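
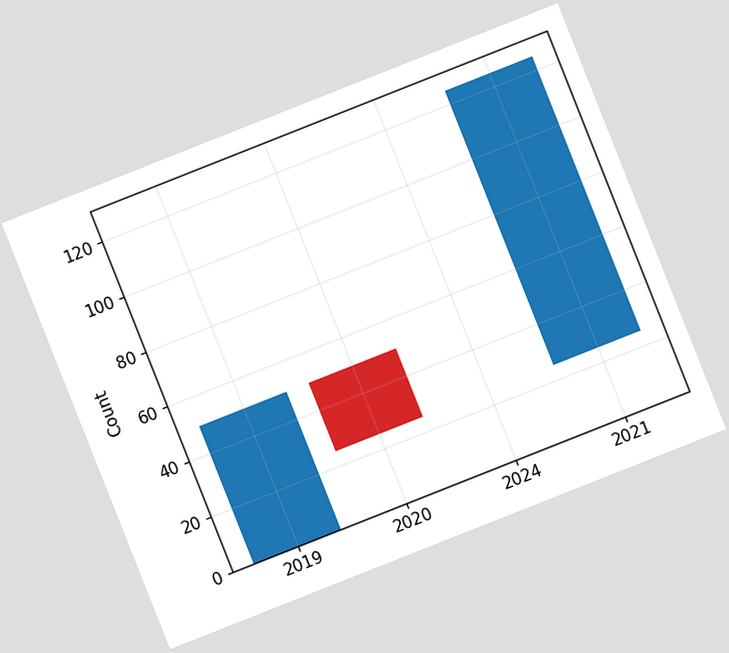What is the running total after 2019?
The chart is tilted about 22° counter-clockwise. After 2019 the running total reaches 50.

50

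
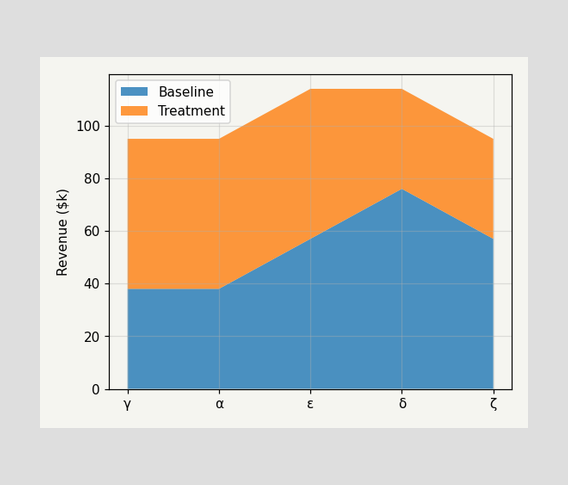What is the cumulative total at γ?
$95k

The stacked total at γ reaches $95k.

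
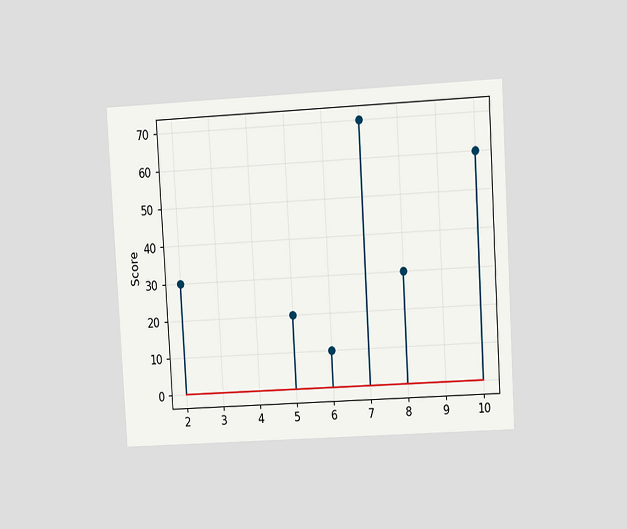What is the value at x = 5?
20

The chart is tilted about 3° counter-clockwise and viewed at a slight angle. The stem at x=5 reaches 20.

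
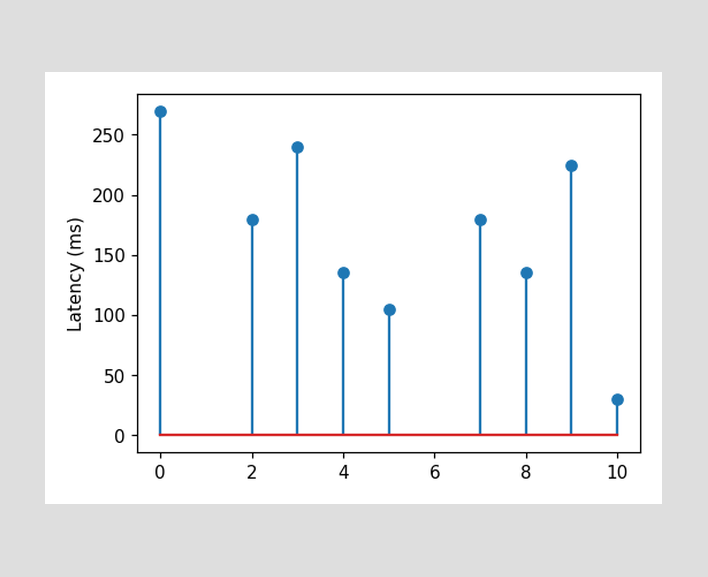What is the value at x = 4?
135ms

The stem at x=4 reaches 135ms.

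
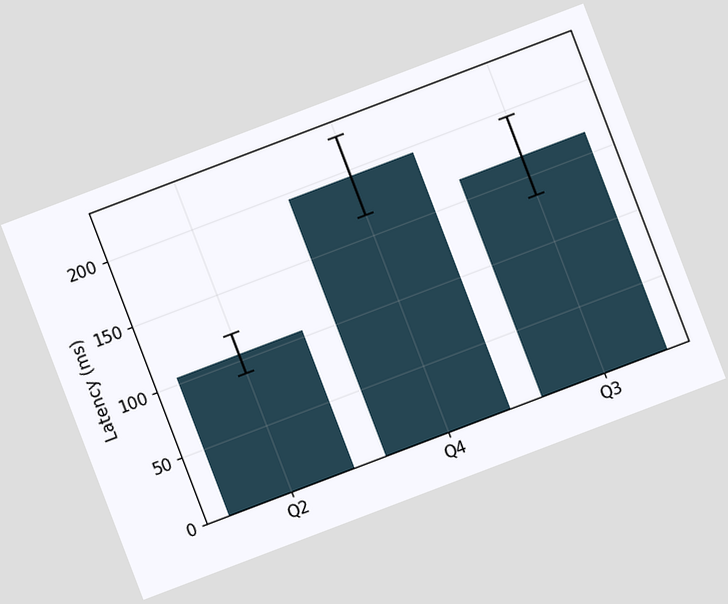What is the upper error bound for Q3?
The chart is tilted about 21° counter-clockwise. The Q3 bar's upper whisker reaches 195ms.

195ms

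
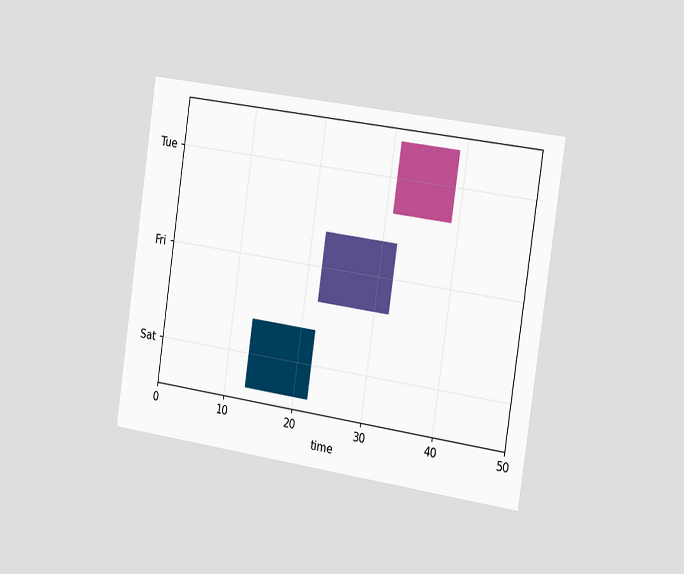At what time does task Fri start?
22

The chart is tilted about 8° clockwise and viewed slightly from the right. The Fri bar begins at t=22.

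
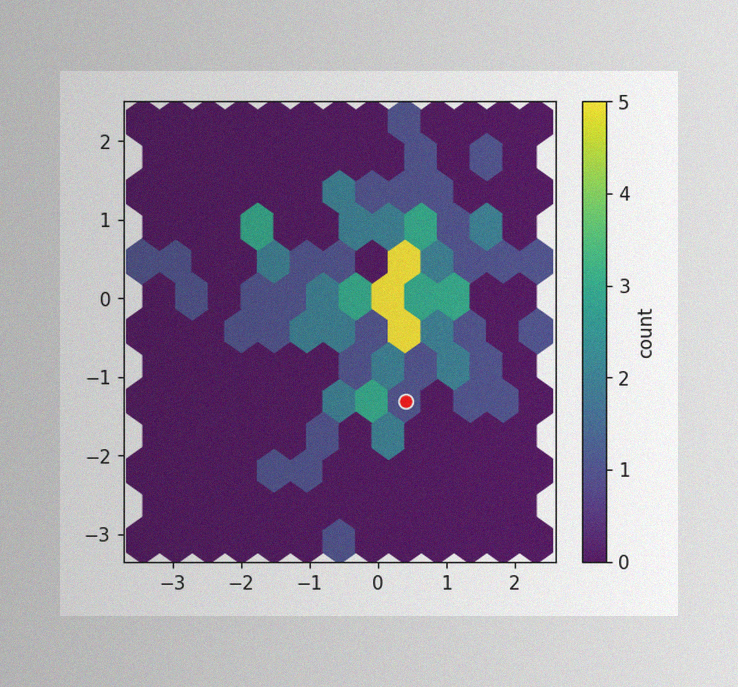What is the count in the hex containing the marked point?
The image has some photo noise and uneven lighting. The marked hex reads 1 on the colorbar.

1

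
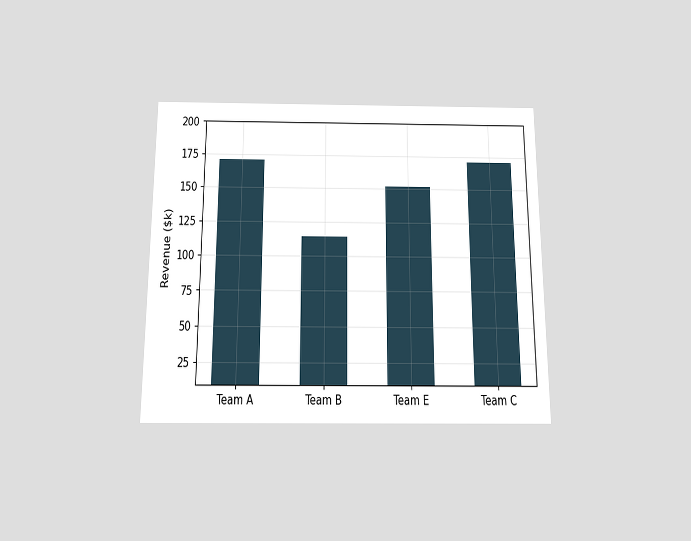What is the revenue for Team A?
$171k

The chart is viewed slightly from below. Reading along the chart's y-axis, the Team A bar reaches $171k.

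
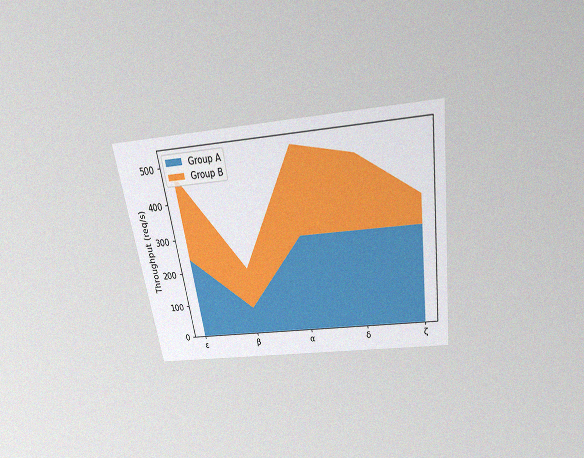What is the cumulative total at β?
The chart is tilted about 9° counter-clockwise and viewed slightly from above, with some photo noise. The stacked total at β reaches 200req/s.

200req/s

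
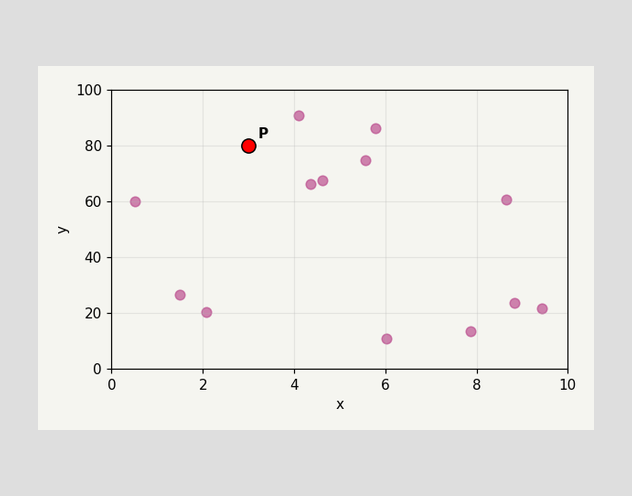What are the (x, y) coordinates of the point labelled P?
(3, 80)

Following the gridlines from P to each axis, P sits at (3, 80).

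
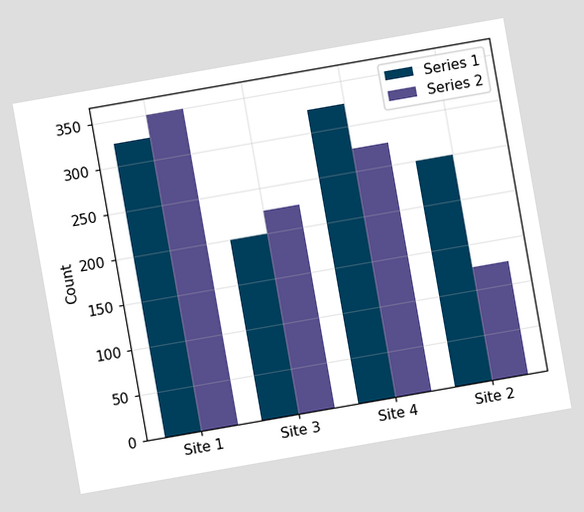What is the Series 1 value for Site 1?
325

The chart is tilted about 10° counter-clockwise. The Series 1 bar at Site 1 reaches 325 on the y-axis.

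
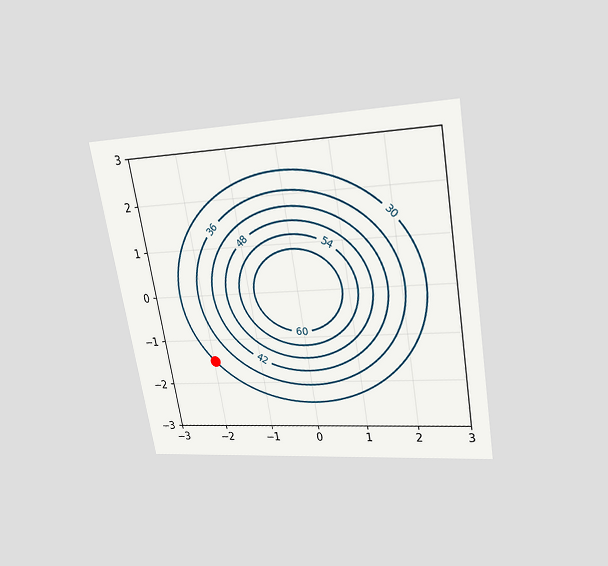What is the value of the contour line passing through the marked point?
The chart is tilted about 10° counter-clockwise and viewed slightly from above. The marked point sits on the contour labelled 30.

30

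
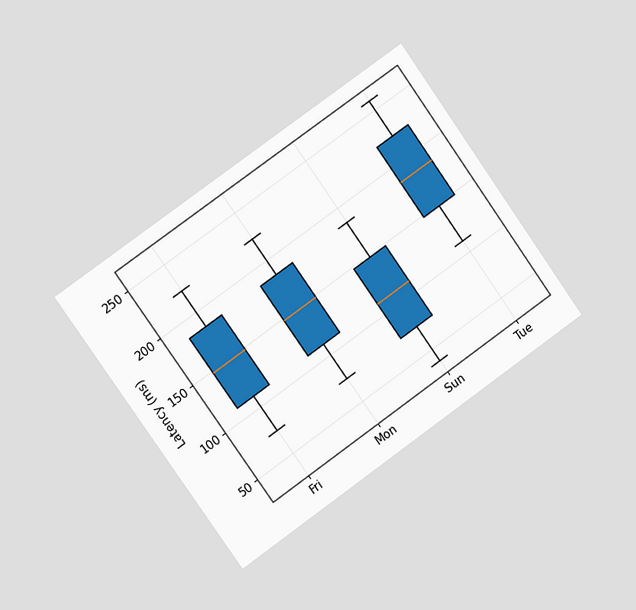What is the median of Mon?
148ms

The chart is tilted about 35° counter-clockwise and viewed at a slight angle. The median line in the Mon box sits at 148ms.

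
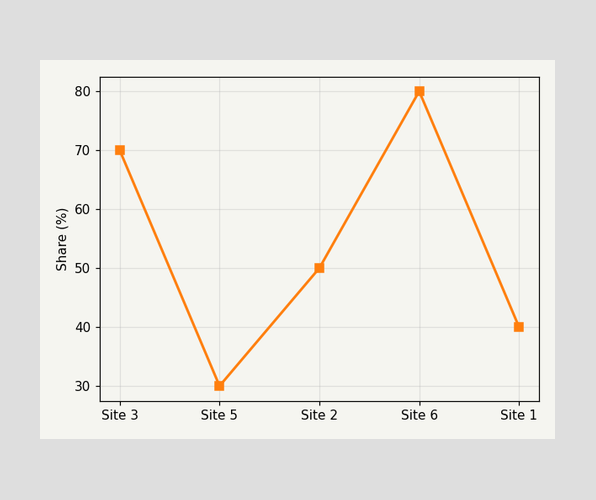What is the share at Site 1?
40%

At Site 1, the line is at 40%.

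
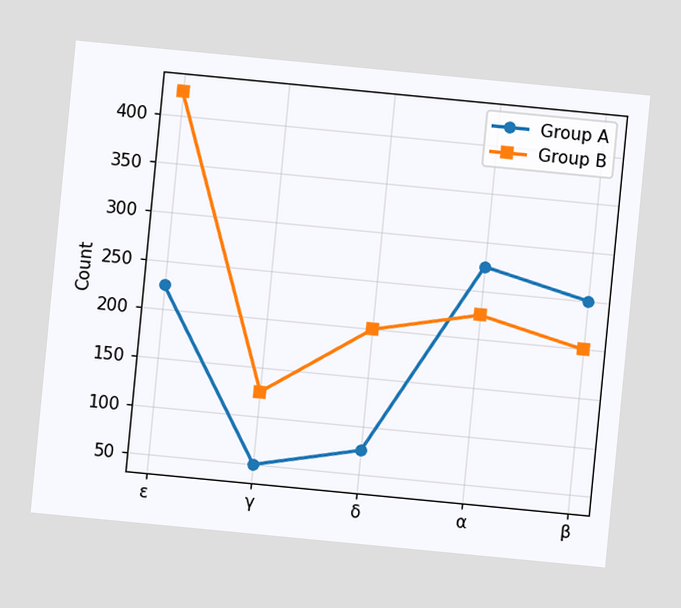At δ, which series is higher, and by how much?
The chart is tilted about 5° clockwise. At δ, Group B sits above the other line by 125.

Group B, by 125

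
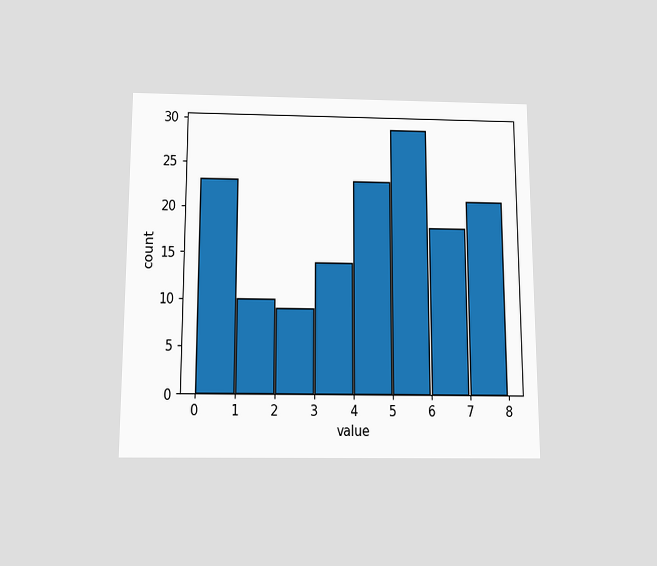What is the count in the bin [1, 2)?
10

The chart is viewed slightly from below. The [1, 2) bin has height 10.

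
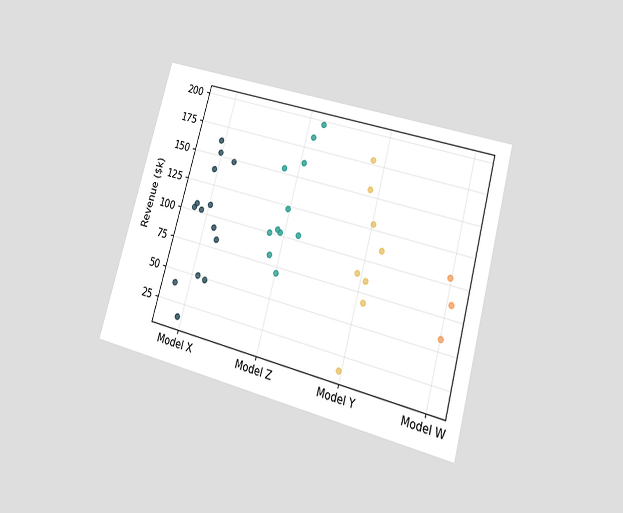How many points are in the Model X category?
14

The chart is tilted about 15° clockwise and viewed at a slight angle. Counting the markers in the Model X column gives 14.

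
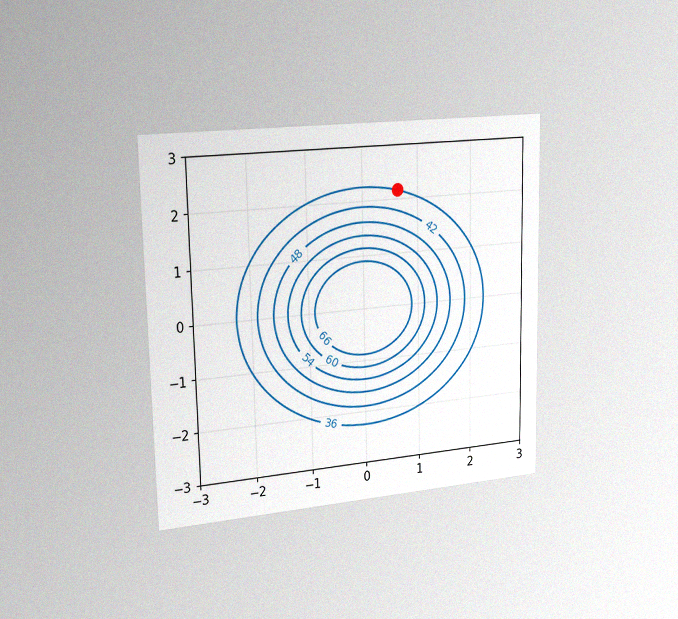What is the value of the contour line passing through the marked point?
The chart is viewed slightly from the left, with some photo noise. The marked point sits on the contour labelled 36.

36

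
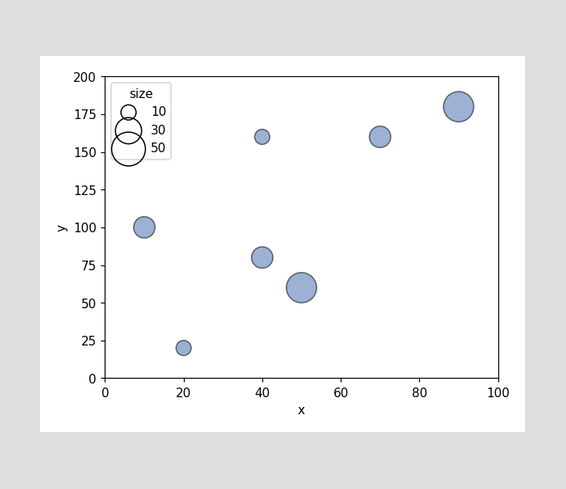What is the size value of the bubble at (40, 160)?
10

Matching the bubble at (40, 160) against the size legend gives 10.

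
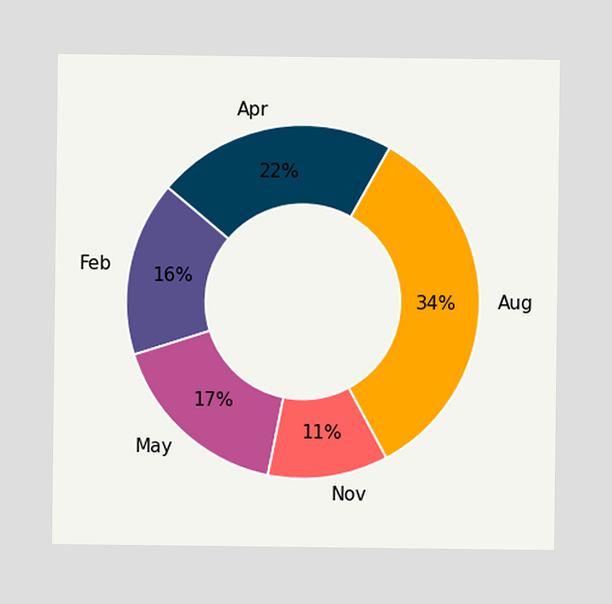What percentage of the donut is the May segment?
The May segment takes up 17% of the ring.

17%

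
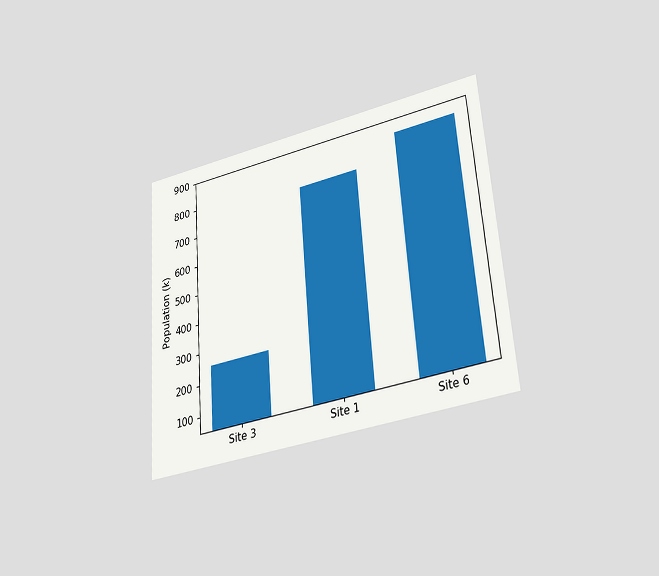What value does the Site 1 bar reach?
The chart is tilted about 4° counter-clockwise and viewed slightly from below. Reading along the chart's y-axis, the Site 1 bar reaches 765k.

765k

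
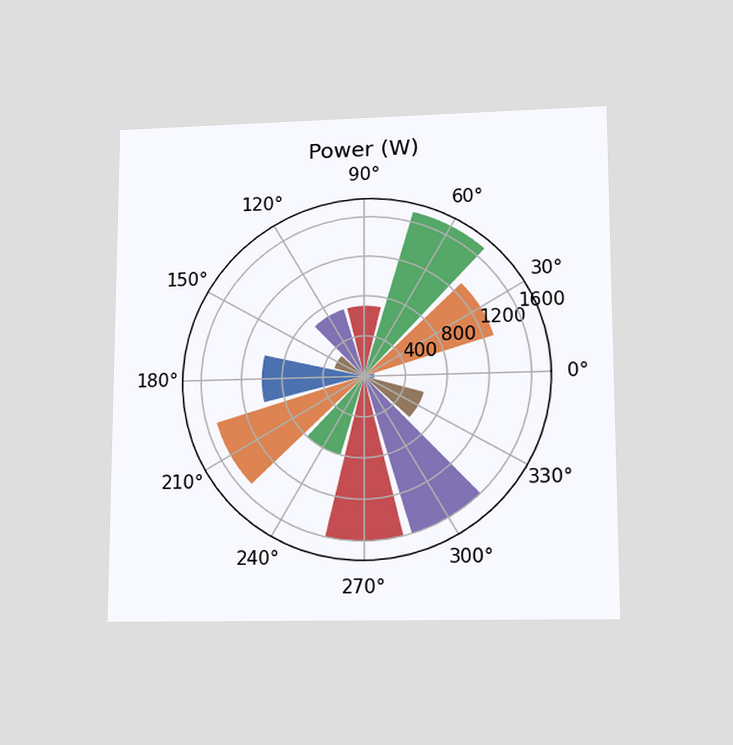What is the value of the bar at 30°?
The chart is viewed at a slight angle. The bar at 30° reaches 1300W on the radial axis.

1300W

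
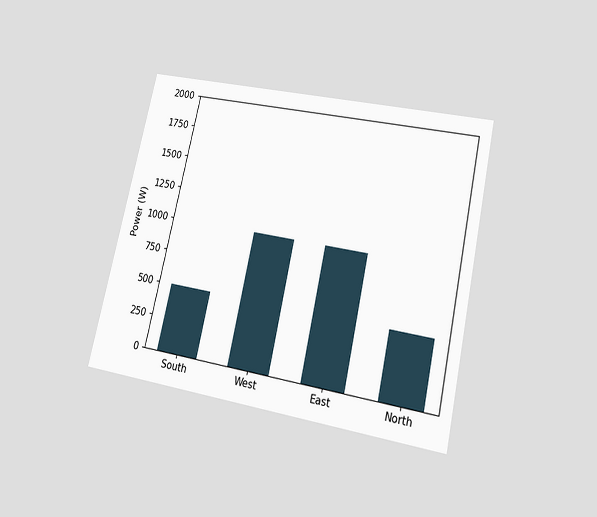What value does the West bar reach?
The chart is tilted about 12° clockwise and viewed slightly from below. Reading along the chart's y-axis, the West bar reaches 1000W.

1000W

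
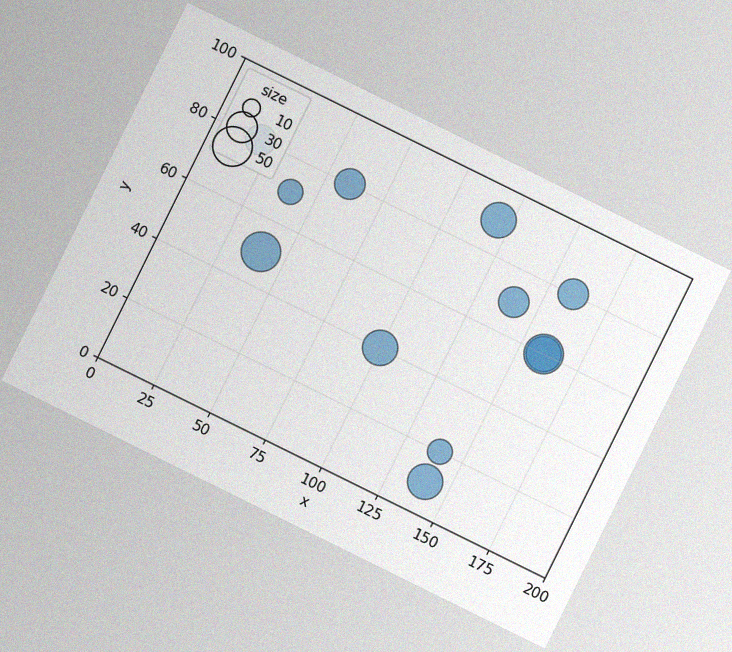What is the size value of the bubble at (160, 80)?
30

The chart is tilted about 26° clockwise, with some photo noise. Matching the bubble at (160, 80) against the size legend gives 30.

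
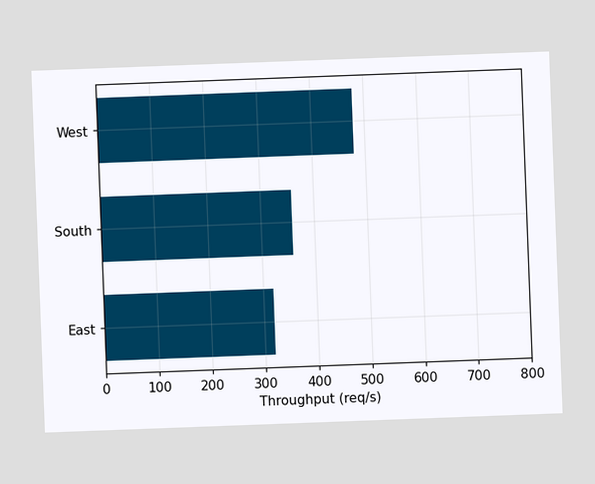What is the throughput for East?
320req/s

The chart is tilted about 2° counter-clockwise. Reading along the chart's x-axis, the East bar reaches 320req/s.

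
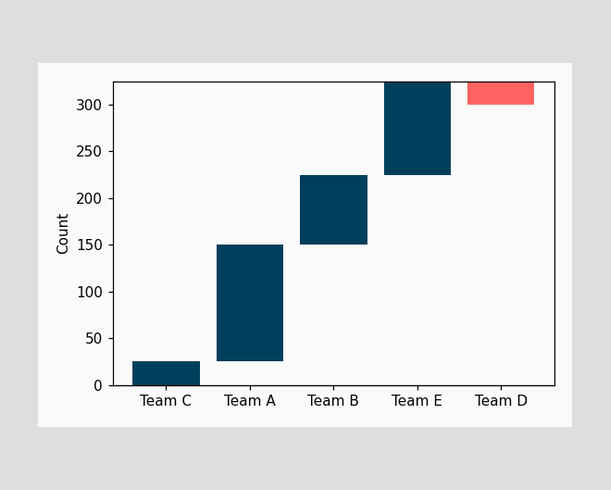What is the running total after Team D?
After Team D the running total reaches 300.

300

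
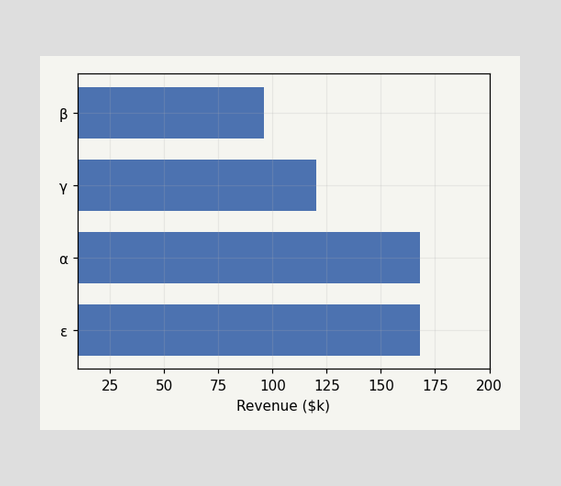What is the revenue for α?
$168k

Reading along the chart's x-axis, the α bar reaches $168k.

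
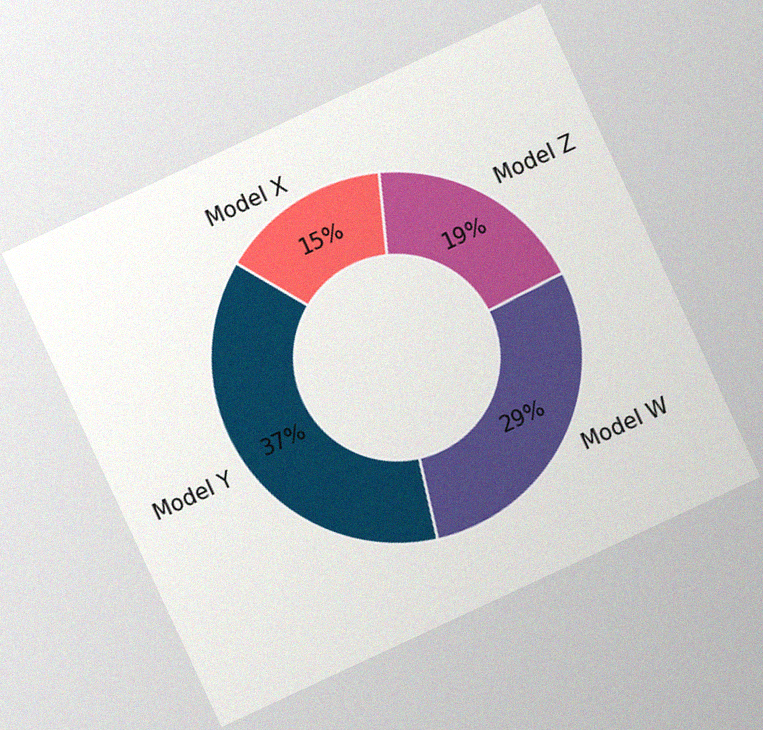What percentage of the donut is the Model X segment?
15%

The chart is tilted about 25° counter-clockwise, with some photo noise. The Model X segment takes up 15% of the ring.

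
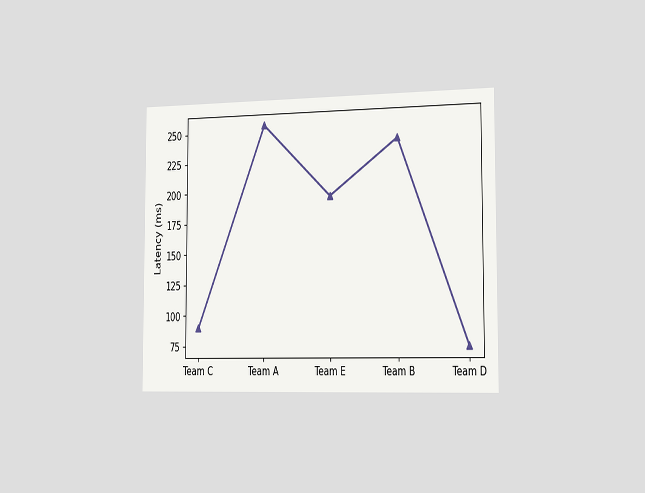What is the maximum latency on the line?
The chart is viewed slightly from the right. The highest point is at Team A, and reading across to the y-axis gives 255ms.

255ms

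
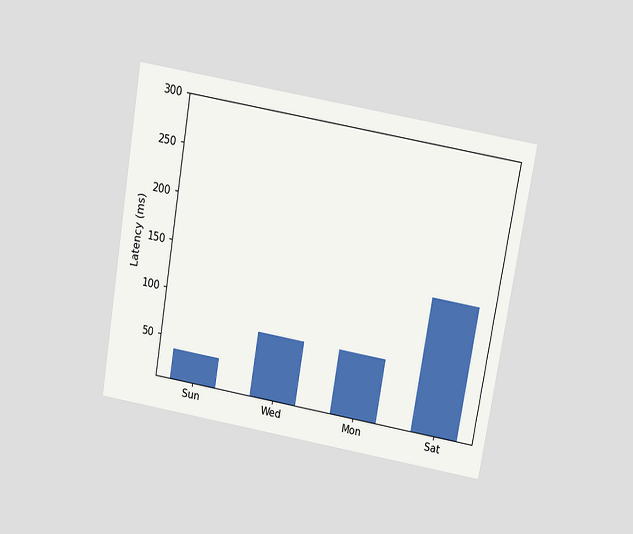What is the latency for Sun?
37ms

The chart is tilted about 10° clockwise and viewed slightly from above. Reading along the chart's y-axis, the Sun bar reaches 37ms.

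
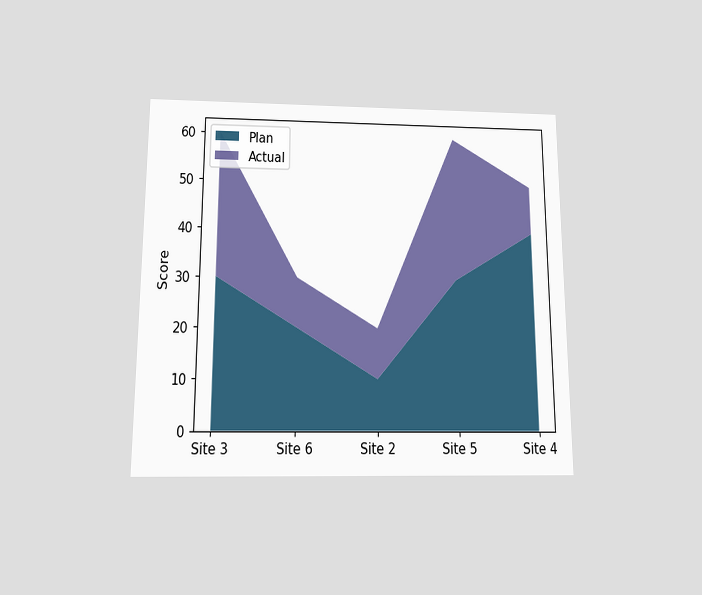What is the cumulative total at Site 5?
60

The chart is viewed slightly from below. The stacked total at Site 5 reaches 60.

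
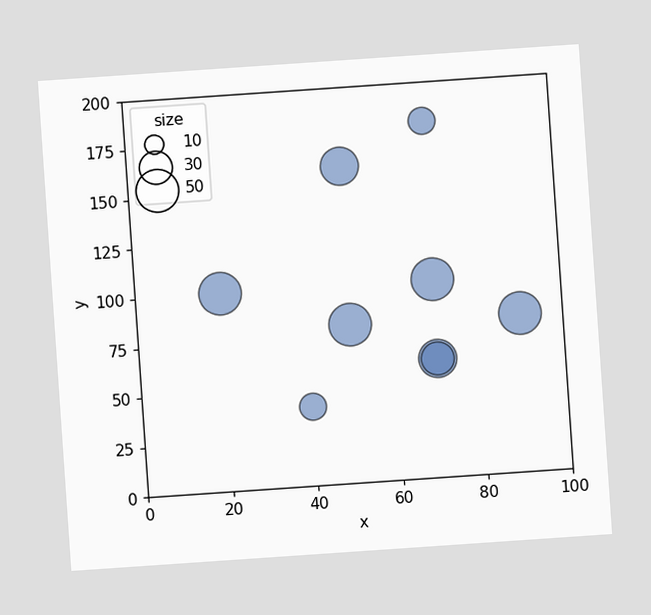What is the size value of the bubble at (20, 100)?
50

The chart is tilted about 4° counter-clockwise. Matching the bubble at (20, 100) against the size legend gives 50.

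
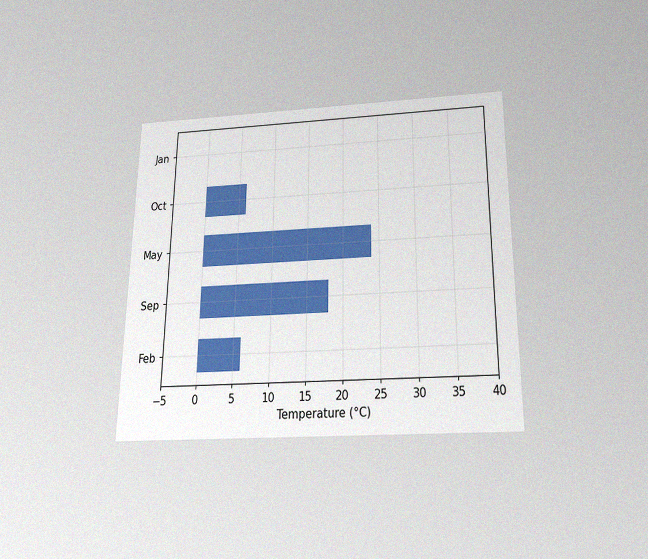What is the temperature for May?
The chart is viewed slightly from below, with some photo noise. Reading along the chart's x-axis, the May bar reaches 24°C.

24°C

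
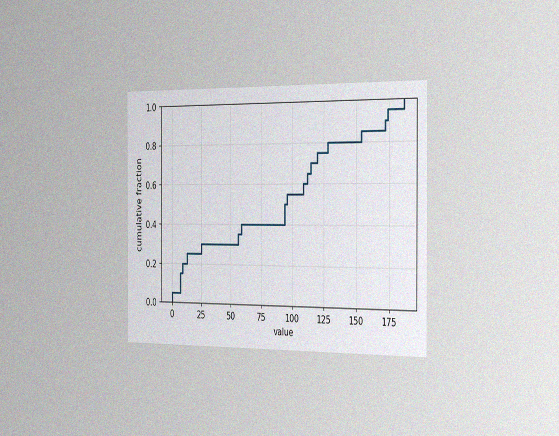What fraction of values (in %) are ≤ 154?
85%

The chart is viewed slightly from the right, with some photo noise. At x=154 the ECDF step is at 85%.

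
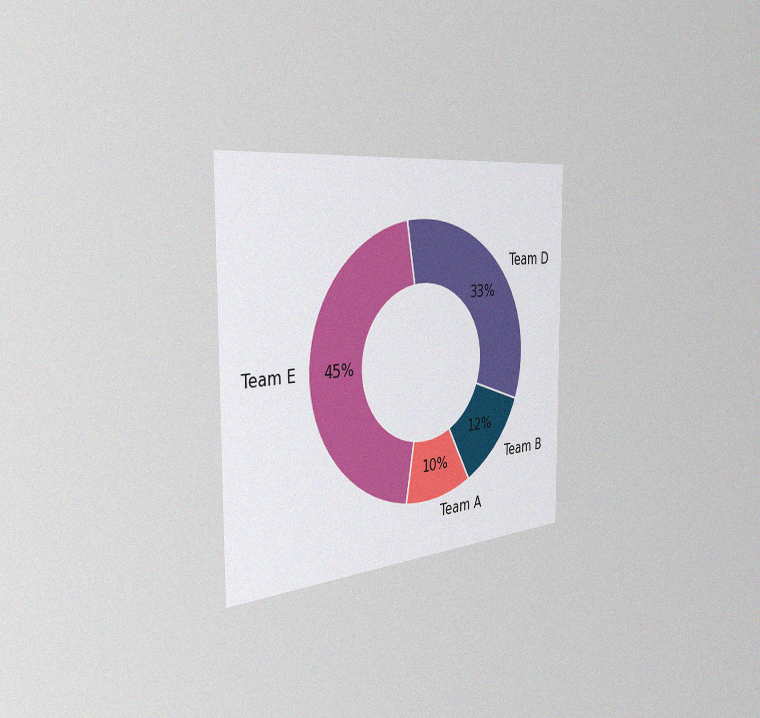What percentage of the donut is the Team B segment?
12%

The chart is viewed slightly from the left, with some photo noise. The Team B segment takes up 12% of the ring.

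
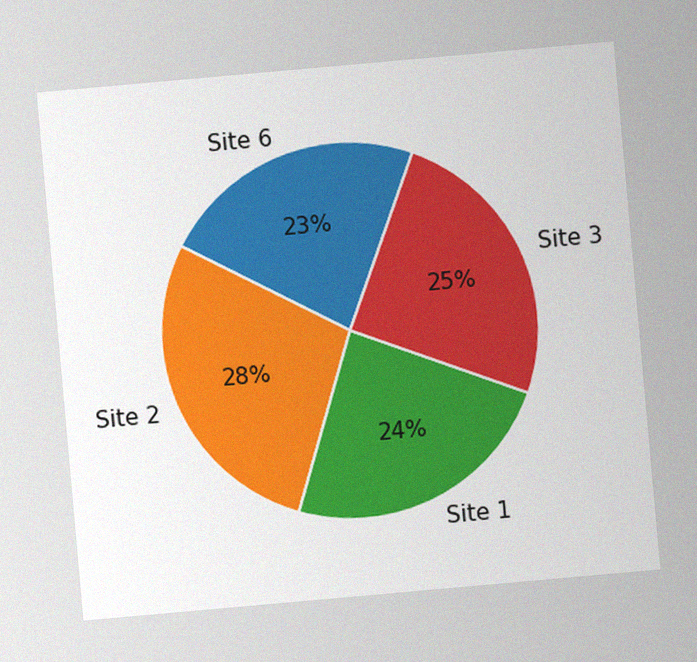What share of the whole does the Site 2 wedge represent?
The chart is tilted about 5° counter-clockwise, with some photo noise. The Site 2 slice takes up 28% of the pie.

28%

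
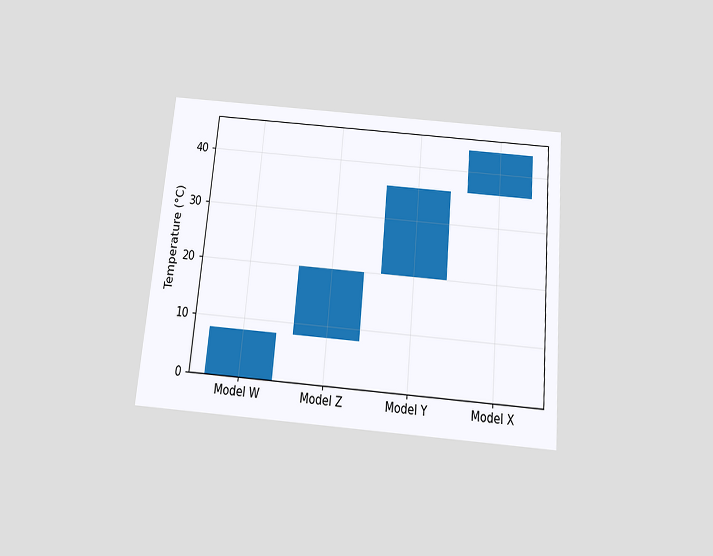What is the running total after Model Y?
36°C

The chart is tilted about 5° clockwise and viewed slightly from below. After Model Y the running total reaches 36°C.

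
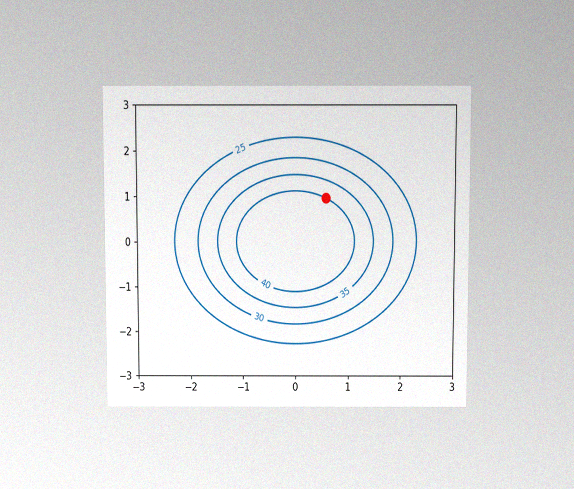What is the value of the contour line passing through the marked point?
The chart is viewed slightly from above, with some photo noise. The marked point sits on the contour labelled 40.

40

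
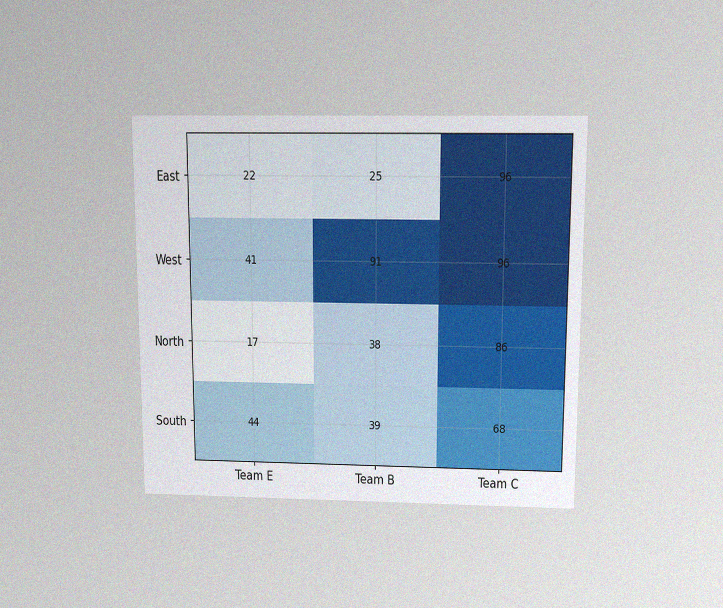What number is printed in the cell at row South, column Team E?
44

The chart is viewed slightly from above, with some photo noise. The (South, Team E) cell reads 44.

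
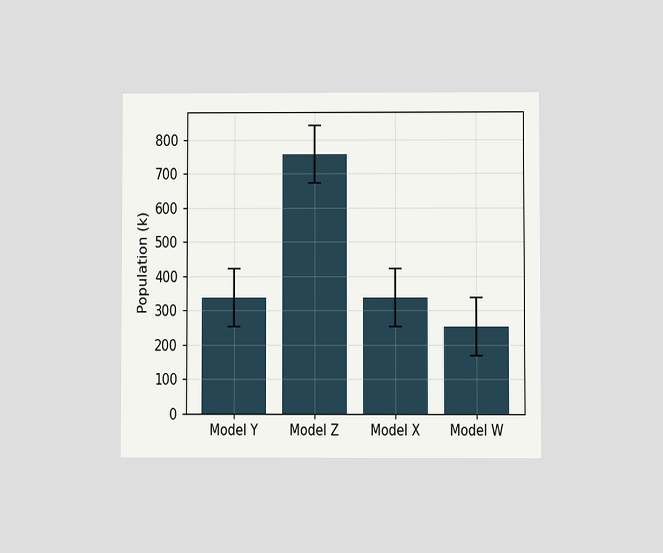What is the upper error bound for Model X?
The chart is viewed at a slight angle. The Model X bar's upper whisker reaches 420k.

420k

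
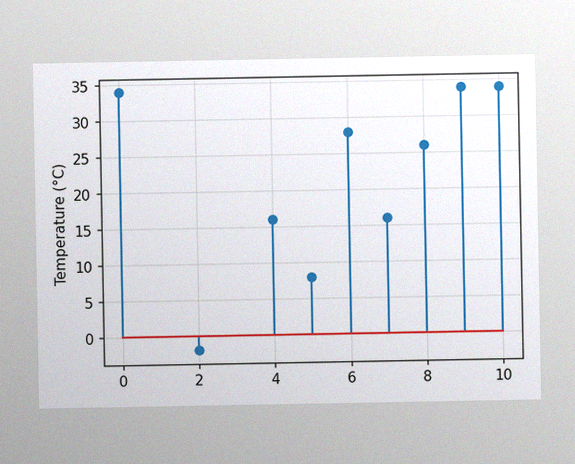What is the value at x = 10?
The image has some photo noise and uneven lighting. The stem at x=10 reaches 34°C.

34°C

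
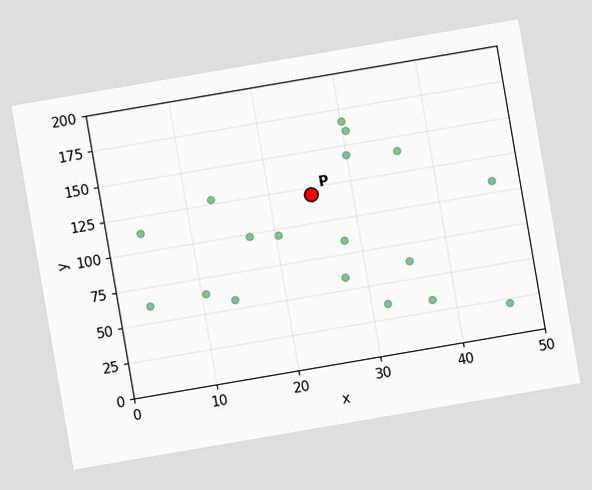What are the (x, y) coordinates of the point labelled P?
The chart is tilted about 10° counter-clockwise. Following the gridlines from P to each axis, P sits at (25, 120).

(25, 120)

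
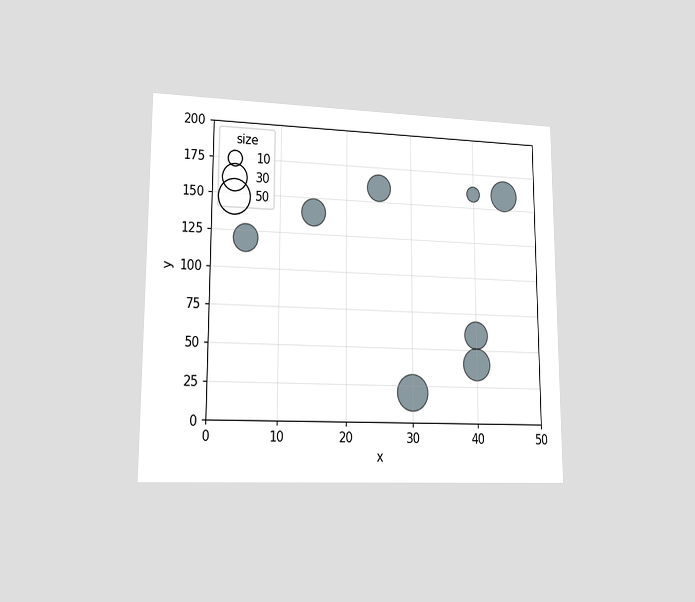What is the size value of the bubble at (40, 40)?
The chart is viewed at a slight angle. Matching the bubble at (40, 40) against the size legend gives 40.

40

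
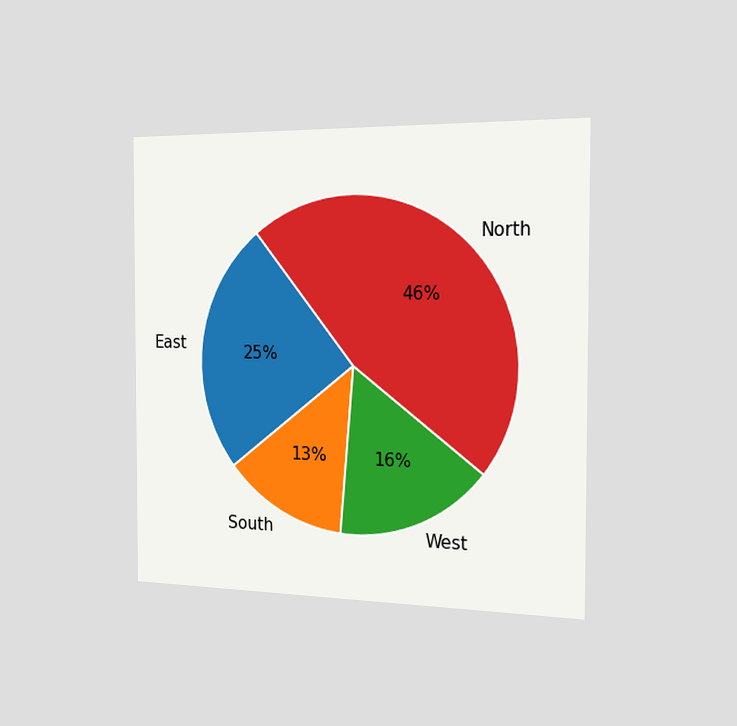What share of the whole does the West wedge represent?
The chart is viewed slightly from the right. The West slice takes up 16% of the pie.

16%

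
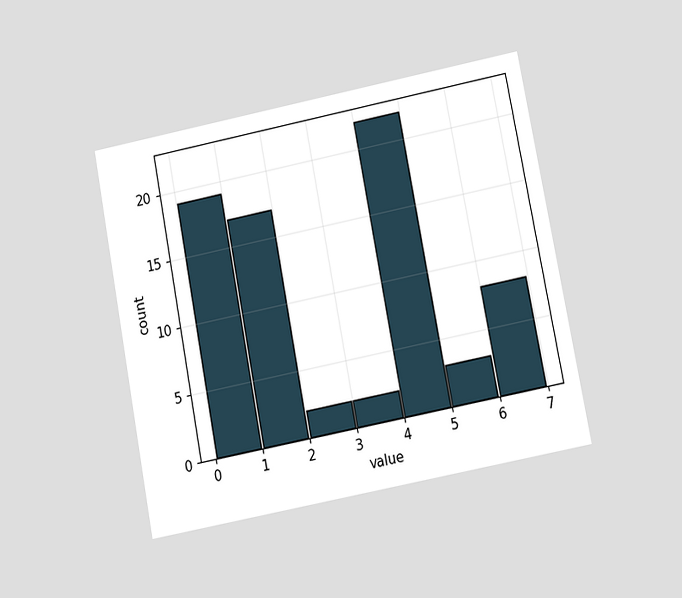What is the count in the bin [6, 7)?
8

The chart is tilted about 11° counter-clockwise and viewed at a slight angle. The [6, 7) bin has height 8.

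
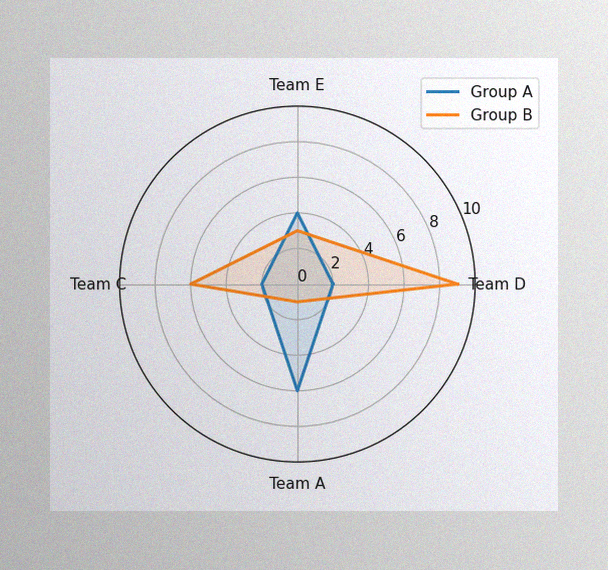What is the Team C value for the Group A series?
The image has some photo noise and uneven lighting. On the Team C axis, Group A reaches 2.

2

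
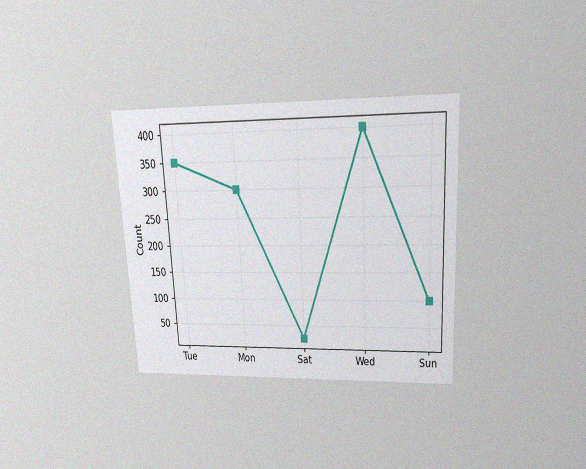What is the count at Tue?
The chart is tilted about 3° counter-clockwise and viewed slightly from above, with some photo noise. At Tue, the line is at 350.

350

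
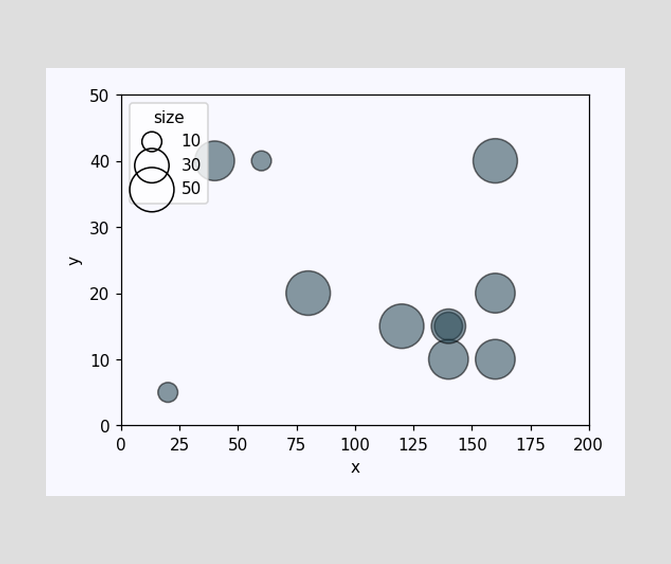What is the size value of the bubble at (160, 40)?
Matching the bubble at (160, 40) against the size legend gives 50.

50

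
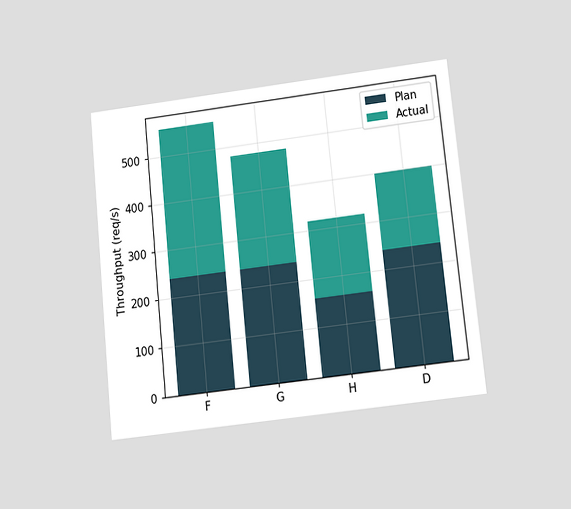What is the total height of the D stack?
The chart is tilted about 6° counter-clockwise and viewed slightly from below. The D stack's top reaches 400req/s on the y-axis.

400req/s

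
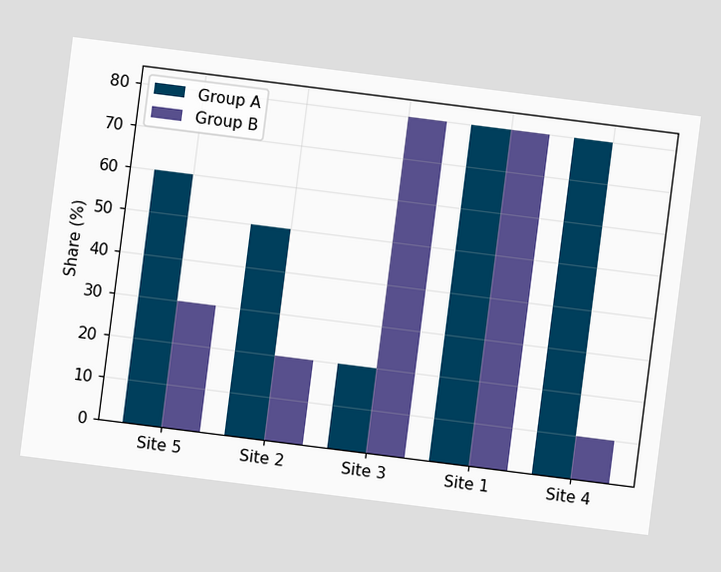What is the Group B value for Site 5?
30%

The chart is tilted about 7° clockwise. The Group B bar at Site 5 reaches 30% on the y-axis.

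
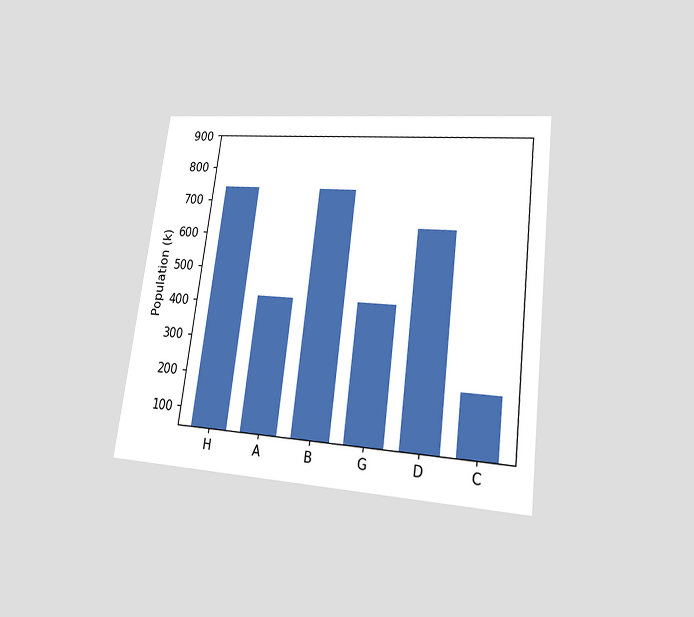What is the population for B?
The chart is tilted about 7° clockwise and viewed at a slight angle. Reading along the chart's y-axis, the B bar reaches 742k.

742k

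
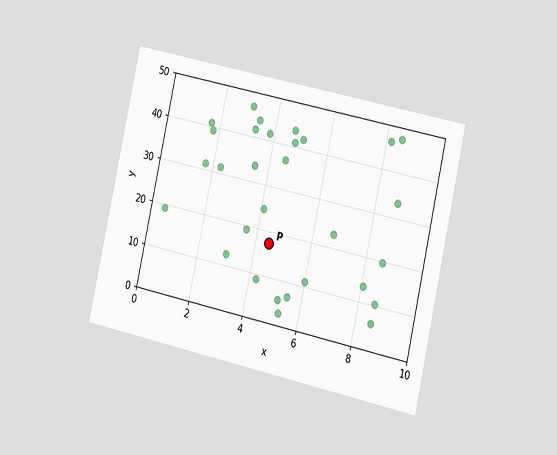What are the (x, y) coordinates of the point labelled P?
The chart is tilted about 13° clockwise and viewed slightly from the right. Following the gridlines from P to each axis, P sits at (4.5, 17.5).

(4.5, 17.5)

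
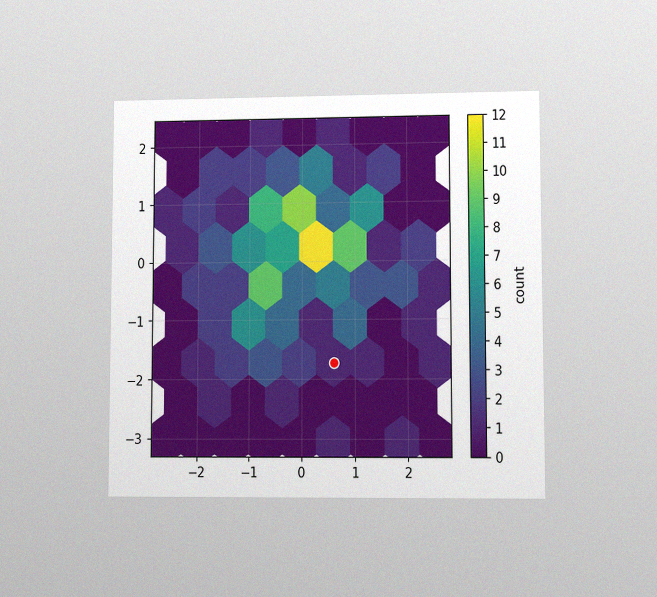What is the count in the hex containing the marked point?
The chart is viewed at a slight angle, with some photo noise. The marked hex reads 1 on the colorbar.

1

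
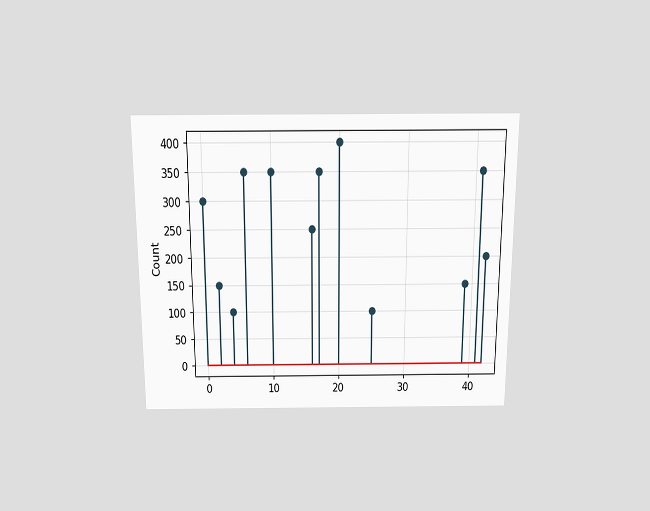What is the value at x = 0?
The chart is viewed slightly from above. The stem at x=0 reaches 300.

300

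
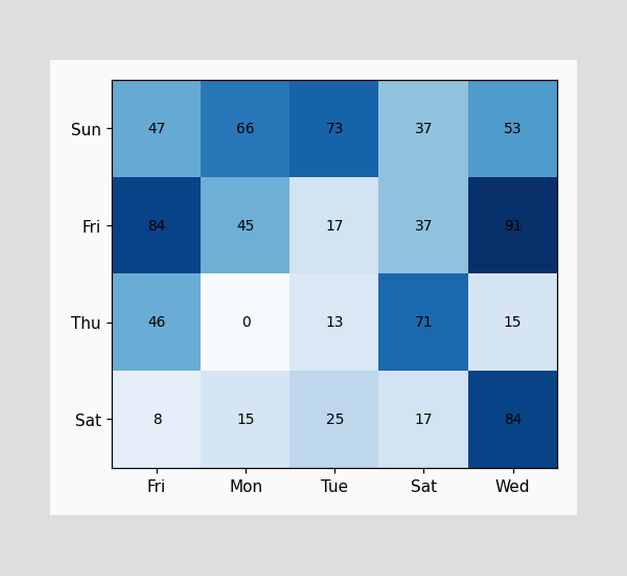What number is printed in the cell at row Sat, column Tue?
25

The (Sat, Tue) cell reads 25.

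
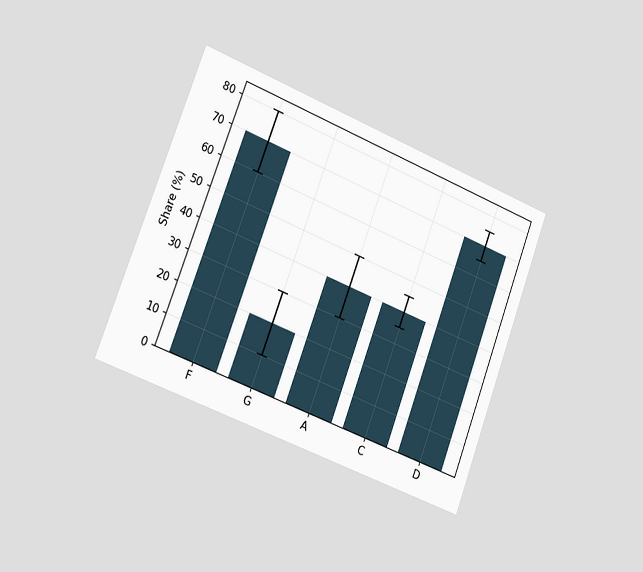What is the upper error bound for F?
80%

The chart is tilted about 21° clockwise and viewed slightly from the left. The F bar's upper whisker reaches 80%.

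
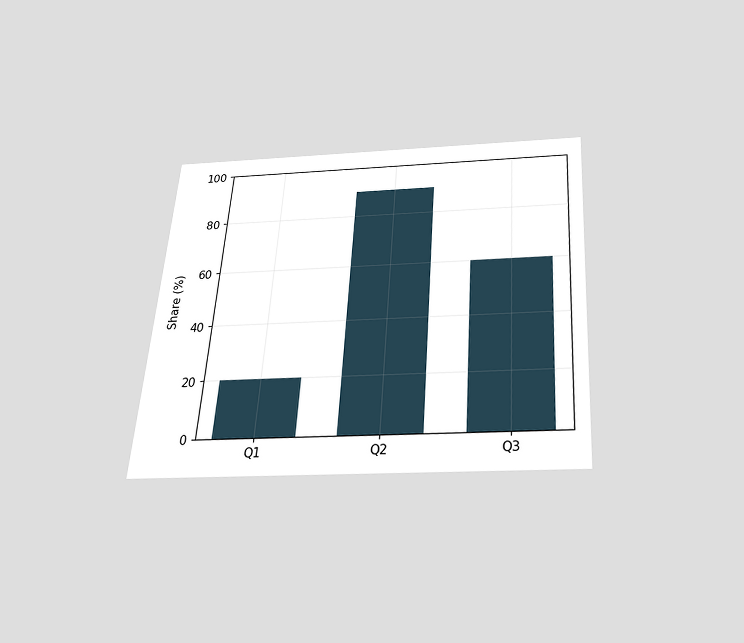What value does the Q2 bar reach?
The chart is tilted about 4° clockwise and viewed slightly from below. Reading along the chart's y-axis, the Q2 bar reaches 90%.

90%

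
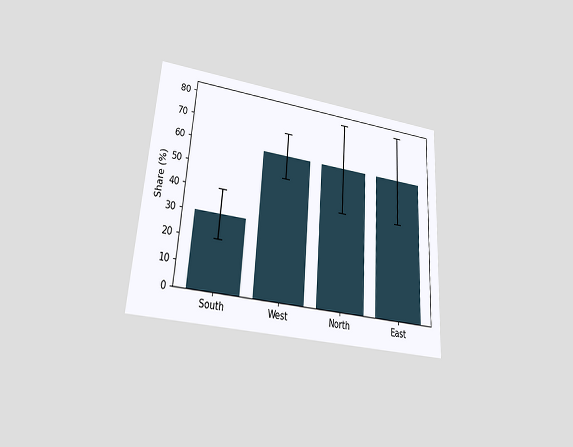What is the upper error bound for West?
70%

The chart is tilted about 4° clockwise and viewed at a slight angle. The West bar's upper whisker reaches 70%.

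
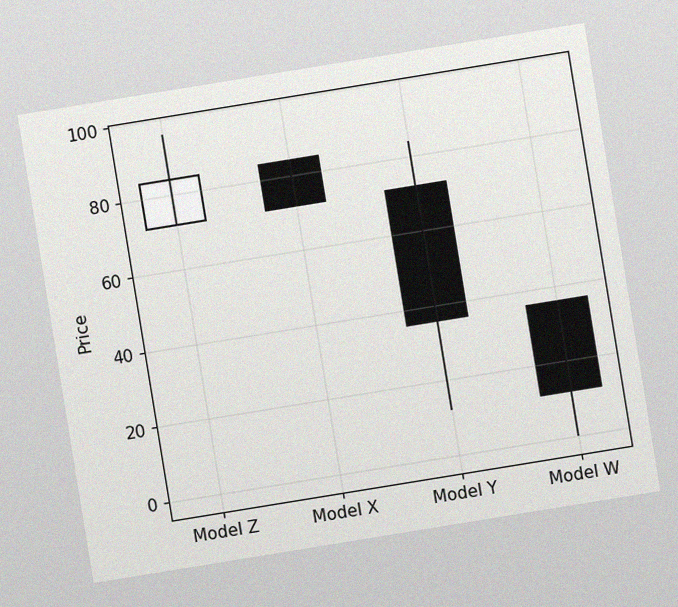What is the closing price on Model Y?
The chart is tilted about 9° counter-clockwise, with some photo noise. The Model Y candle closes at 36.

36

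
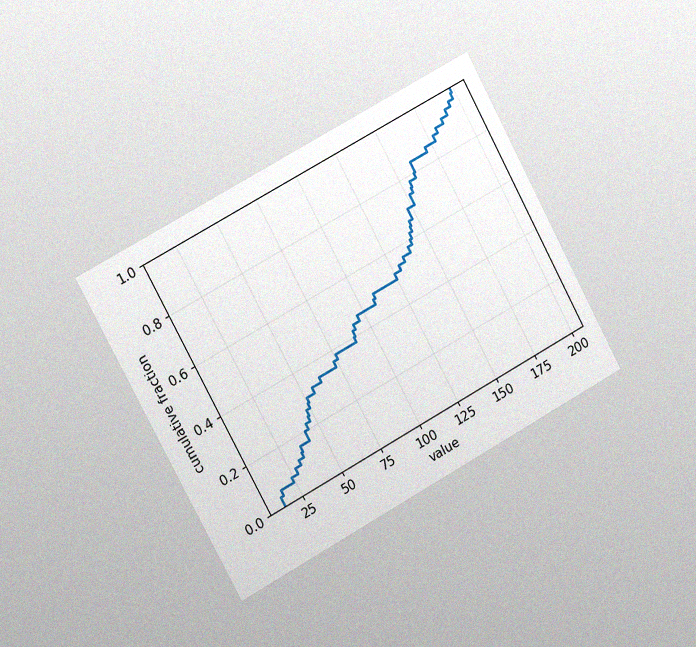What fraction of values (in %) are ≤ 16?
The chart is tilted about 28° counter-clockwise and viewed slightly from the left, with some photo noise. At x=16 the ECDF step is at 6%.

6%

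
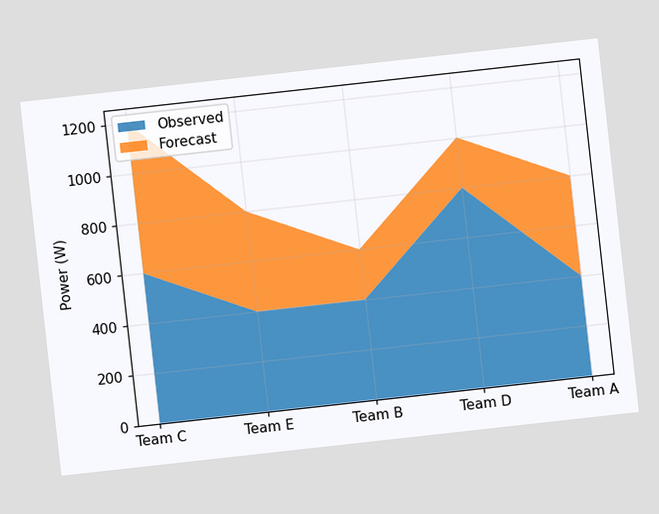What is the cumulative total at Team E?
The chart is tilted about 6° counter-clockwise. The stacked total at Team E reaches 800W.

800W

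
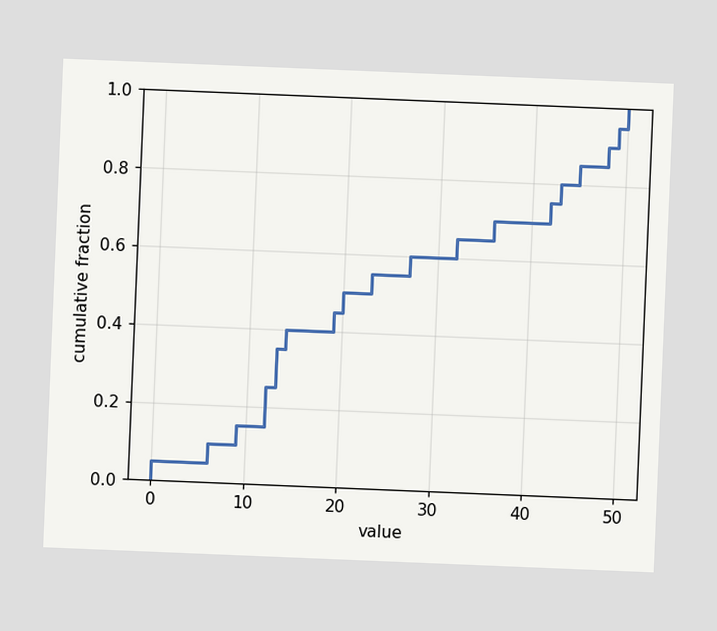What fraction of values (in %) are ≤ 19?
The chart is tilted about 2° clockwise. At x=19 the ECDF step is at 45%.

45%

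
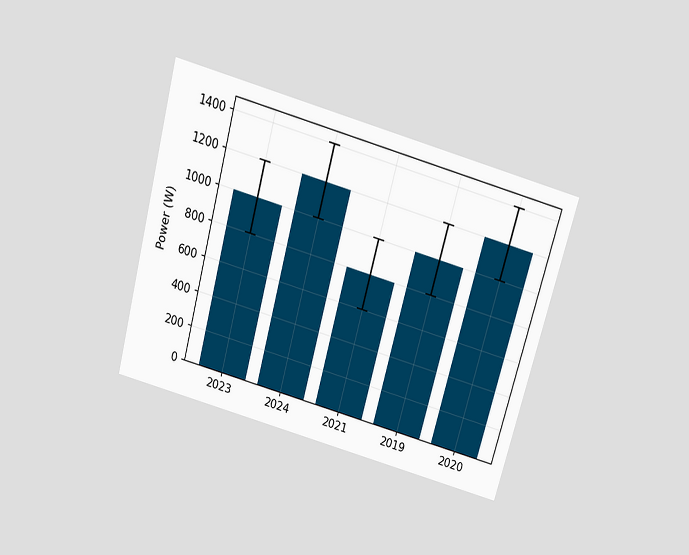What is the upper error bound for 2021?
1000W

The chart is tilted about 15° clockwise and viewed slightly from above. The 2021 bar's upper whisker reaches 1000W.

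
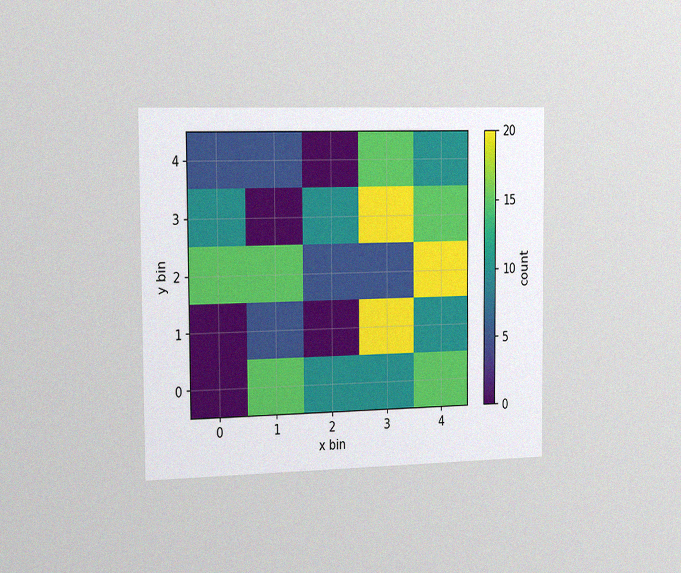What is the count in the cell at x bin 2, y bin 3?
The chart is viewed slightly from the left, with some photo noise. Matching the cell (2, 3) against the colorbar gives 10.

10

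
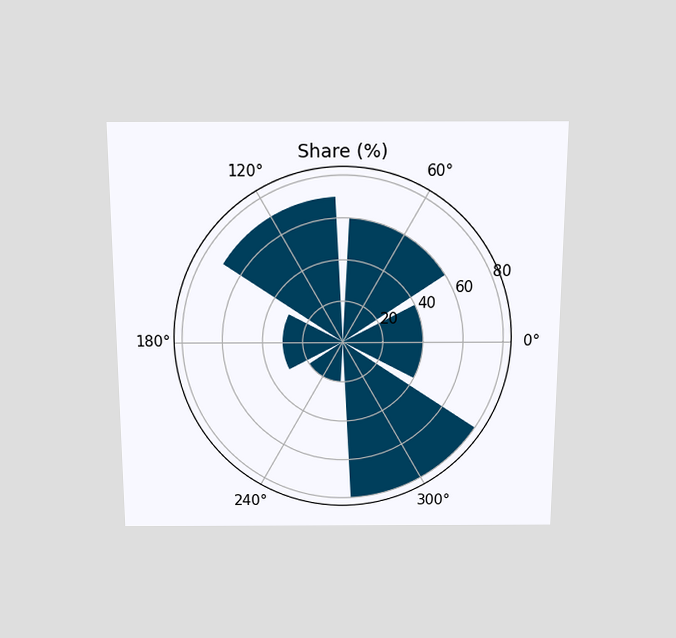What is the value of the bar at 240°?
20%

The chart is viewed slightly from above. The bar at 240° reaches 20% on the radial axis.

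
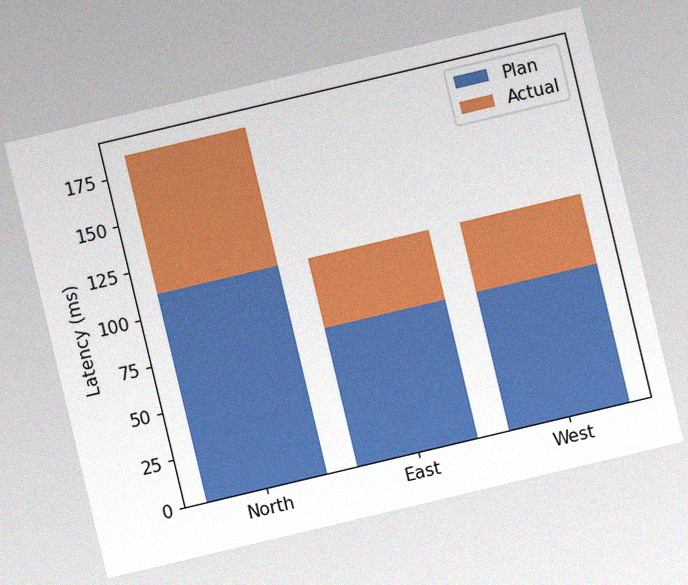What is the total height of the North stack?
The chart is tilted about 13° counter-clockwise, with some photo noise. The North stack's top reaches 185ms on the y-axis.

185ms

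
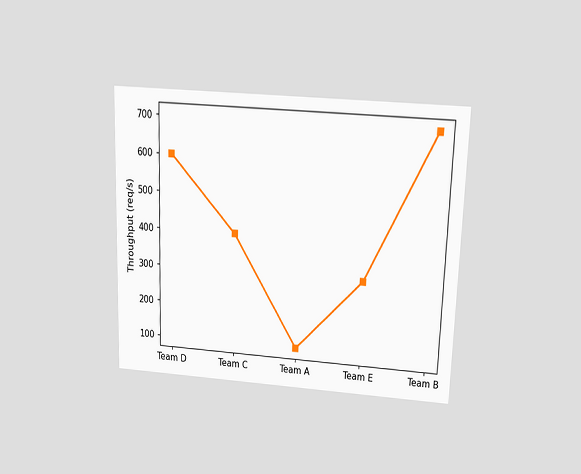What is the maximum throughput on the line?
The chart is viewed slightly from above. The highest point is at Team B, and reading across to the y-axis gives 700req/s.

700req/s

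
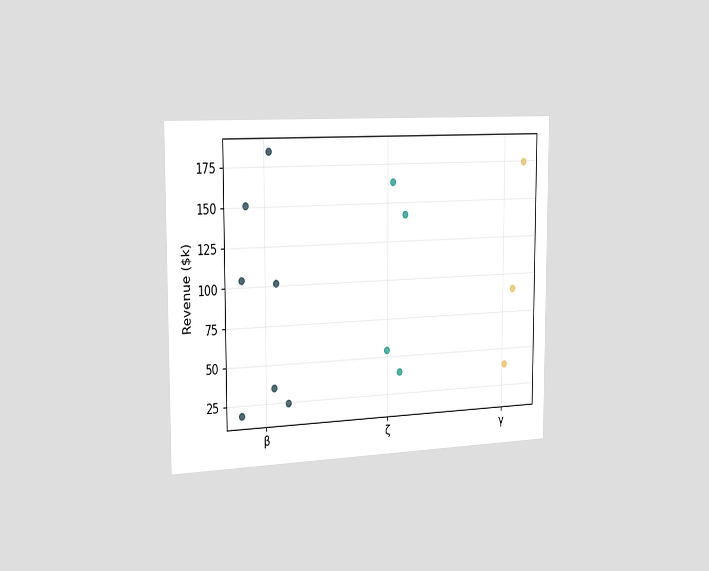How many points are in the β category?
7

The chart is viewed slightly from the left. Counting the markers in the β column gives 7.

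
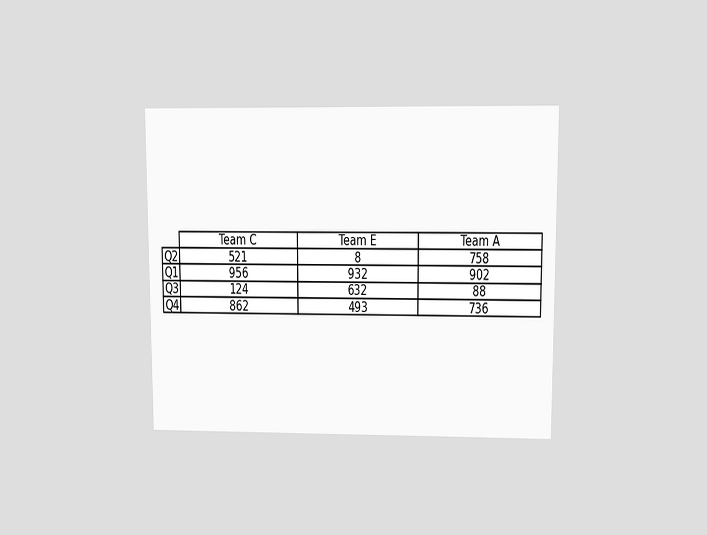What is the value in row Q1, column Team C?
The chart is viewed at a slight angle. The (Q1, Team C) cell reads 956.

956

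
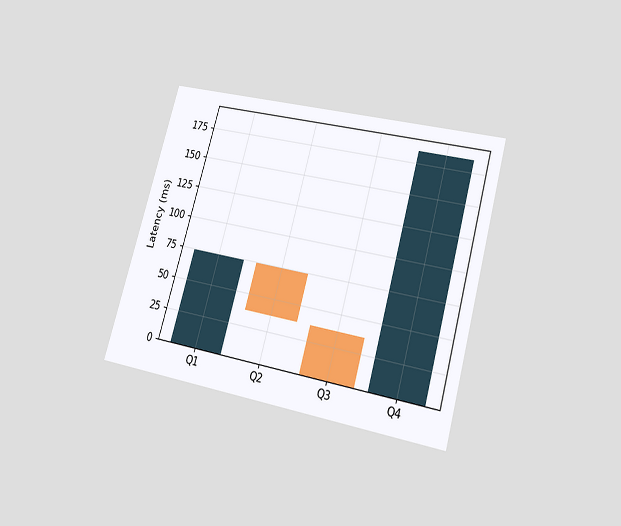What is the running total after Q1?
The chart is tilted about 16° clockwise and viewed slightly from below. After Q1 the running total reaches 74ms.

74ms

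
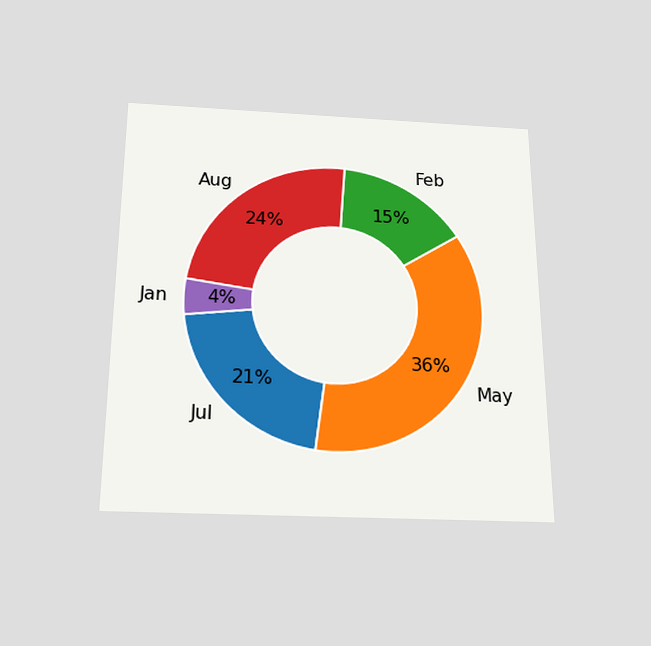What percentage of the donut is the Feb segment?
15%

The chart is viewed slightly from below. The Feb segment takes up 15% of the ring.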